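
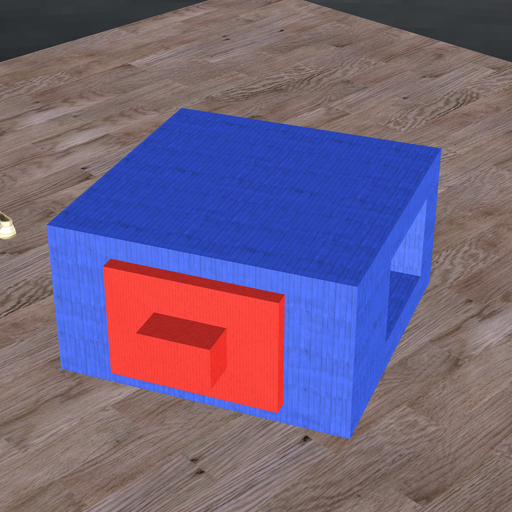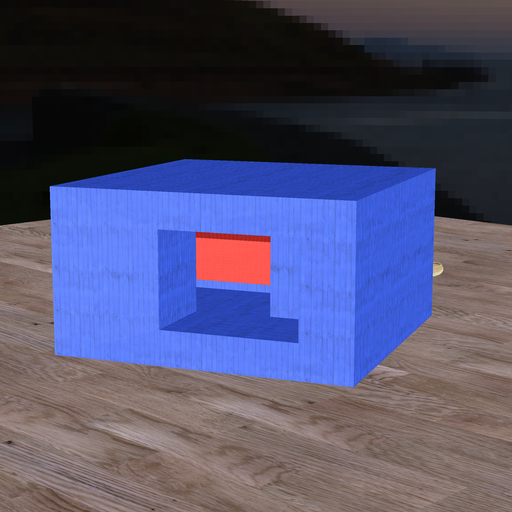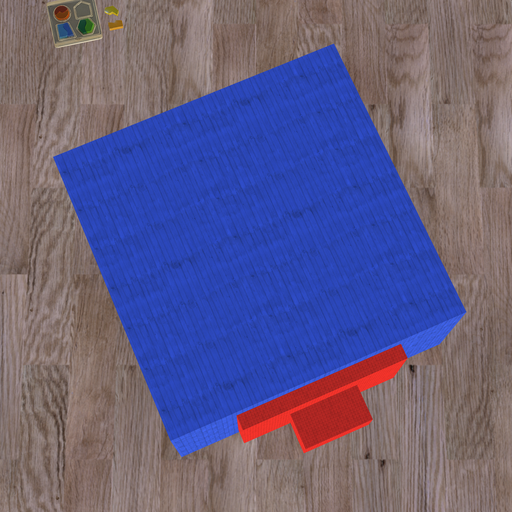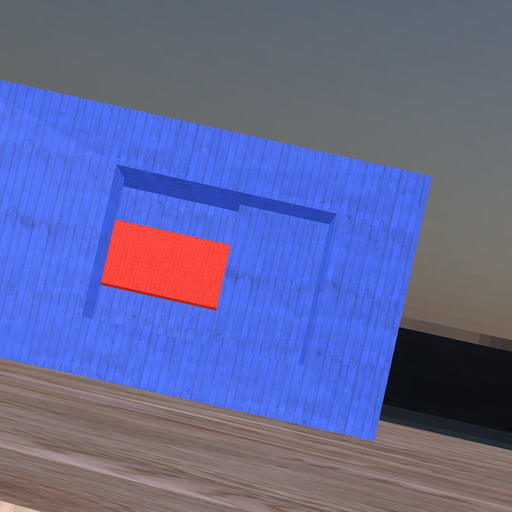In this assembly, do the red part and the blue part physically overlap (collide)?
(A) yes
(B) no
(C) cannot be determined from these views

(A) yes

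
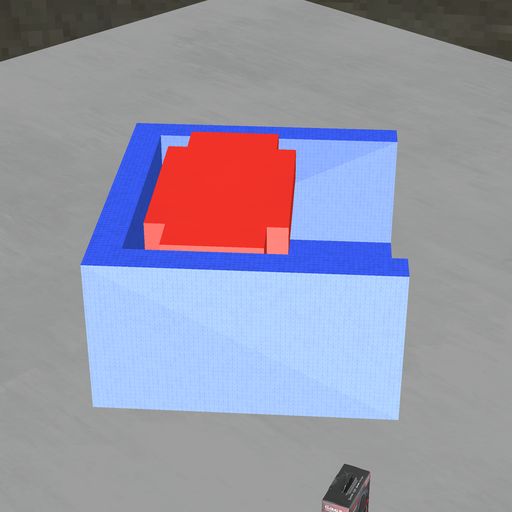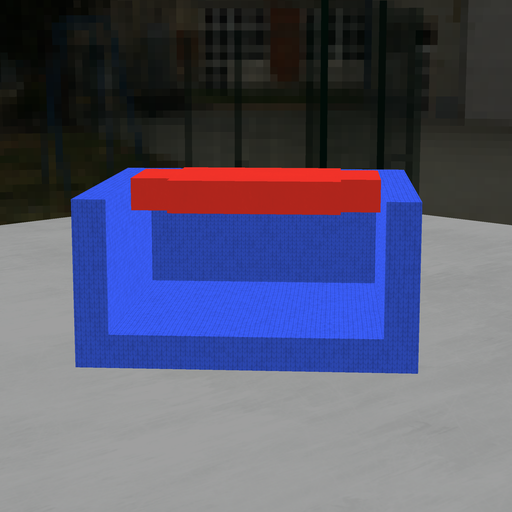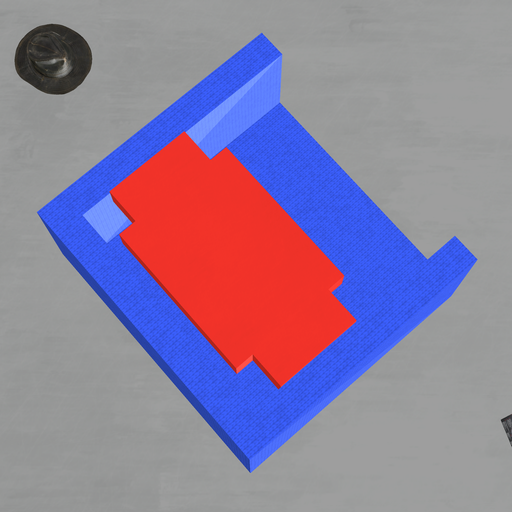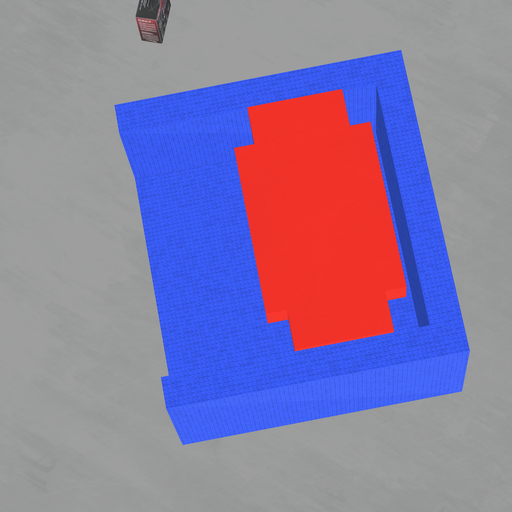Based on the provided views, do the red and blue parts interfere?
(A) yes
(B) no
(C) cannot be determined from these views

(B) no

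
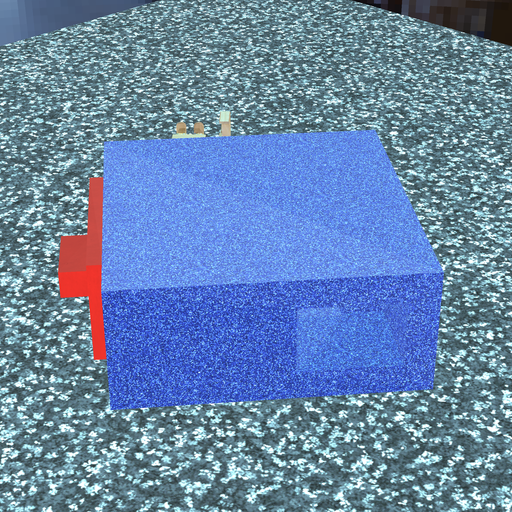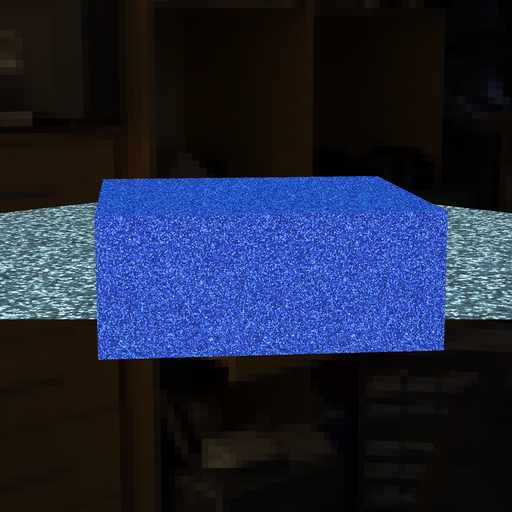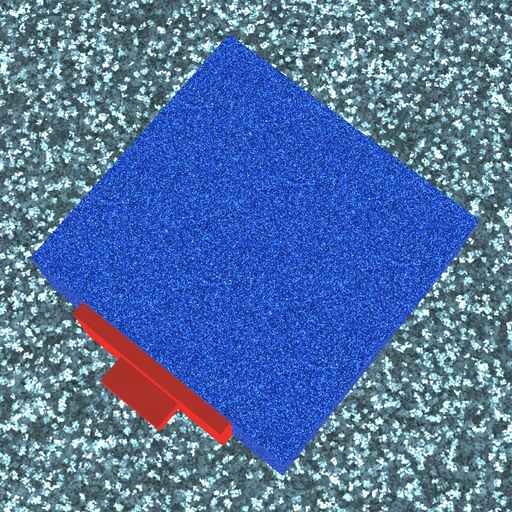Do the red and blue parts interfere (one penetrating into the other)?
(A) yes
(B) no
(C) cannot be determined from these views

(C) cannot be determined from these views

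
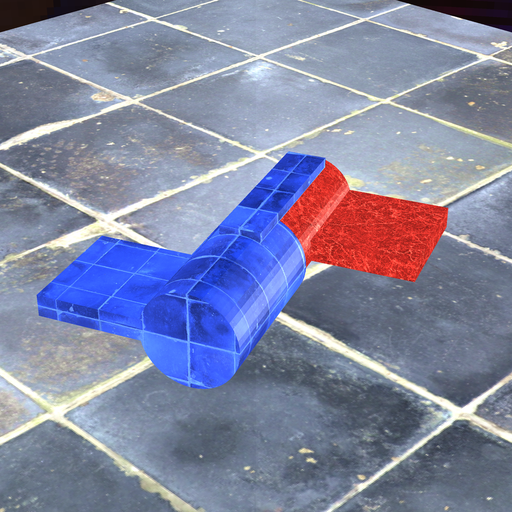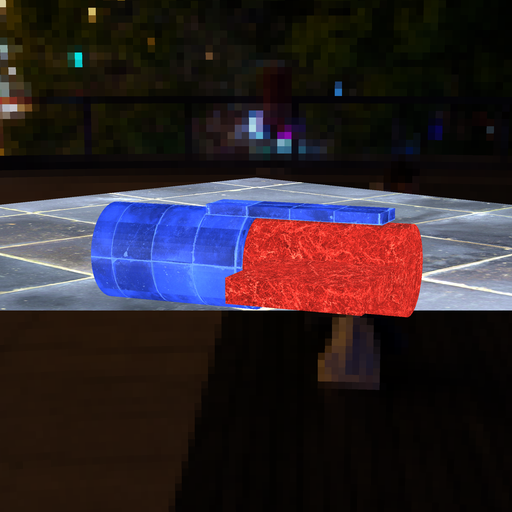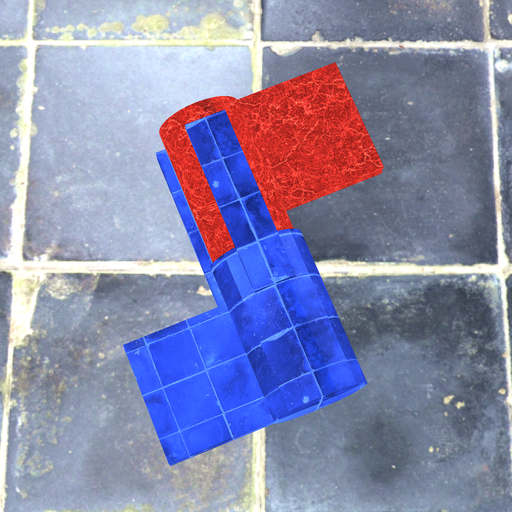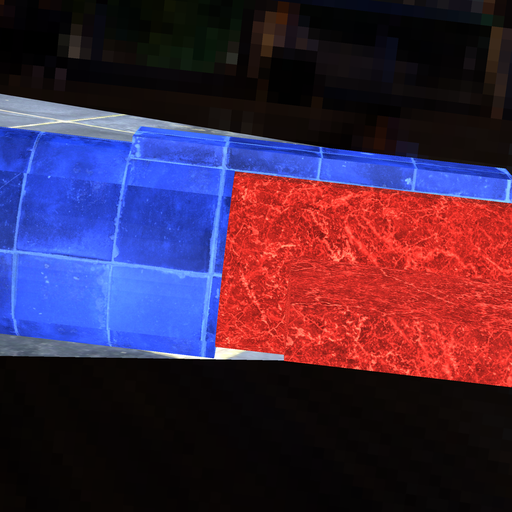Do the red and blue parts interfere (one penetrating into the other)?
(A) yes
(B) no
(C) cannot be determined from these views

(A) yes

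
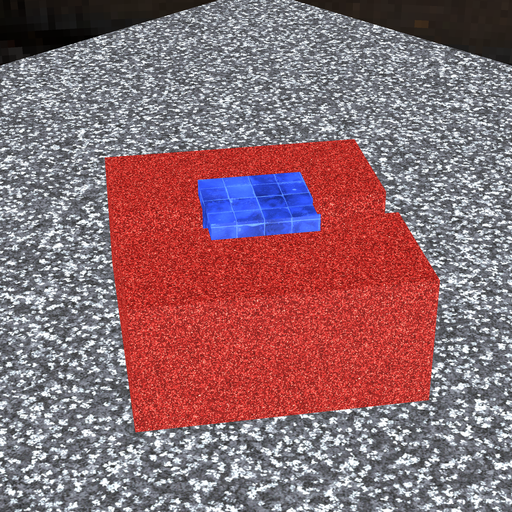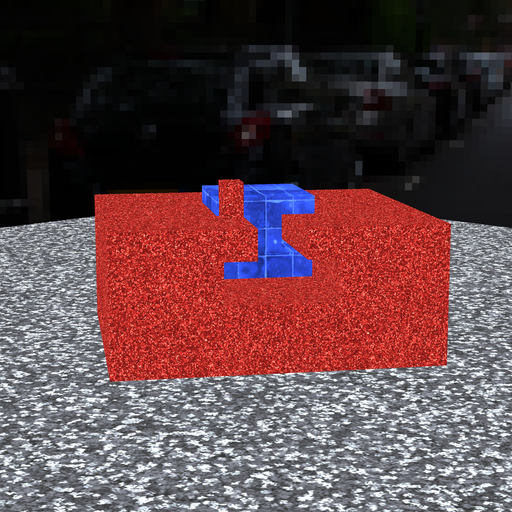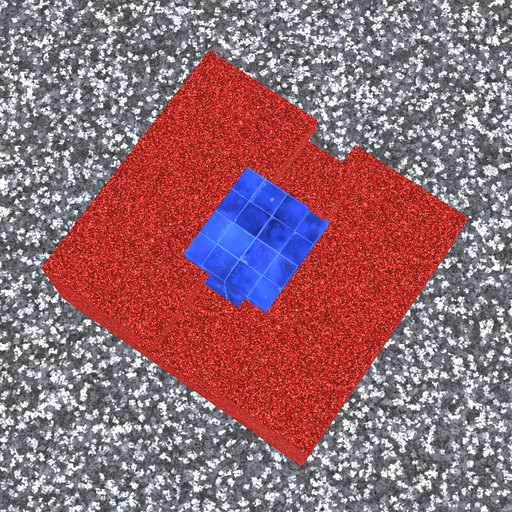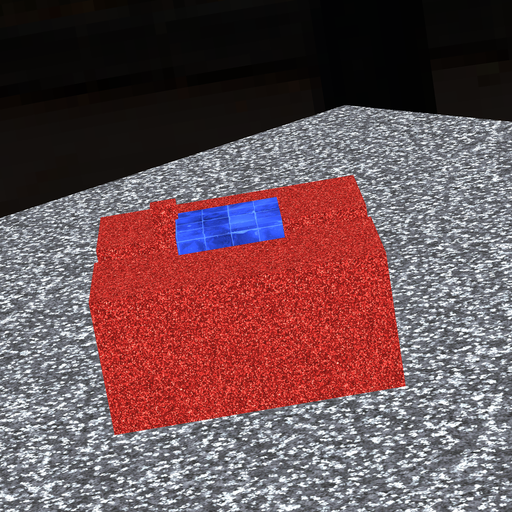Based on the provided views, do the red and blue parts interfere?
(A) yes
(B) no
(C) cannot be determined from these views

(A) yes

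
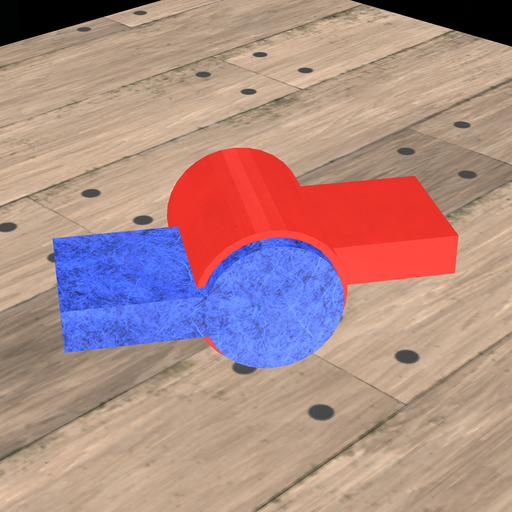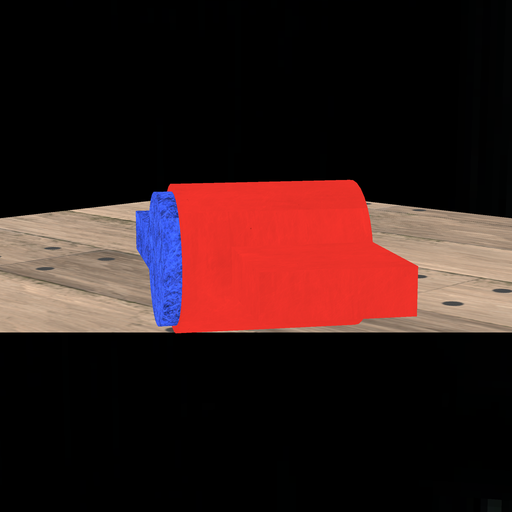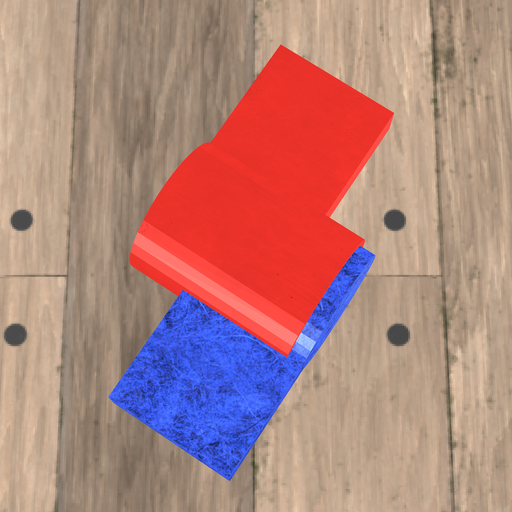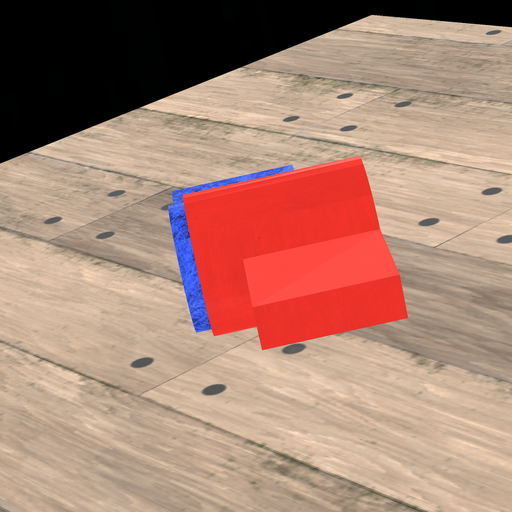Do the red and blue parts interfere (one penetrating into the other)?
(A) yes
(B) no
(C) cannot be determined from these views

(A) yes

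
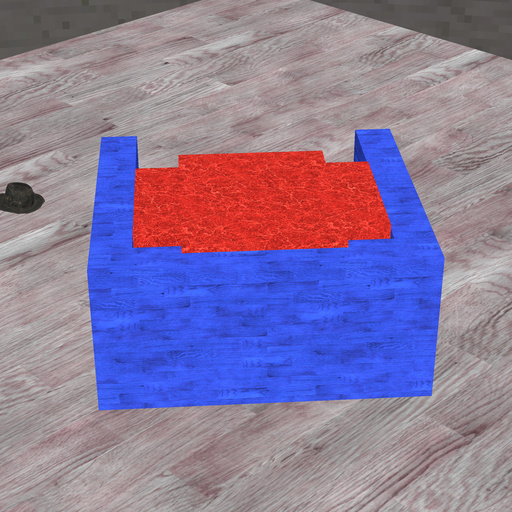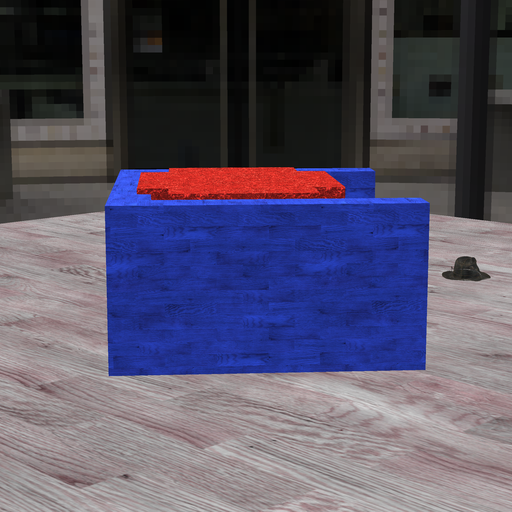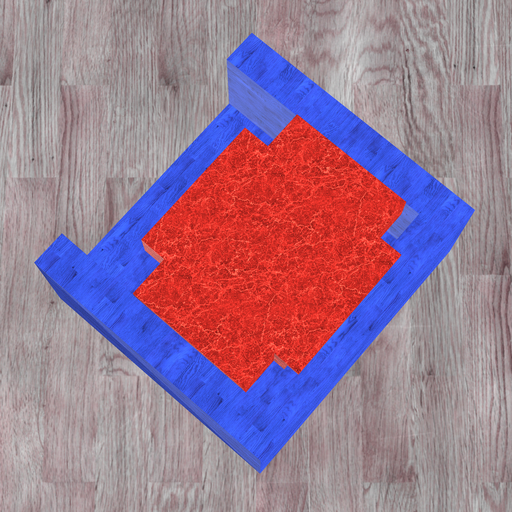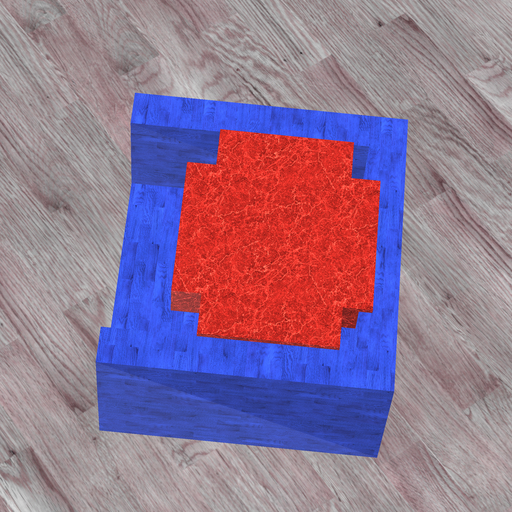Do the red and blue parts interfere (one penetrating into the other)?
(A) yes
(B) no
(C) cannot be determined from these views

(A) yes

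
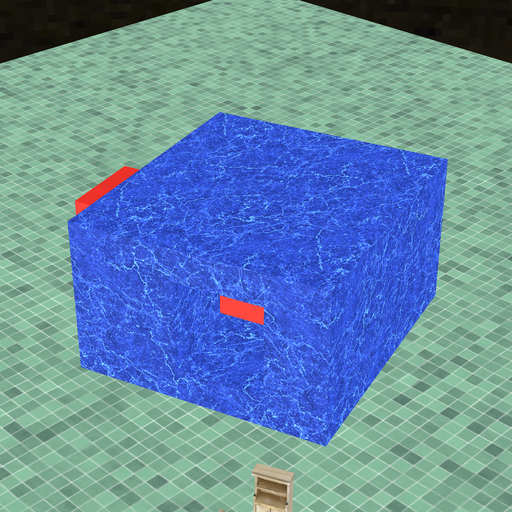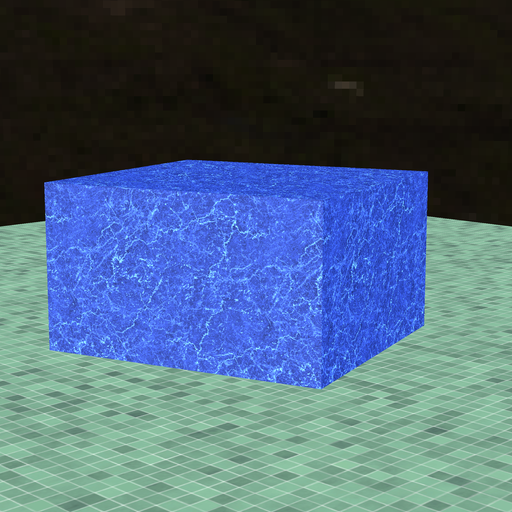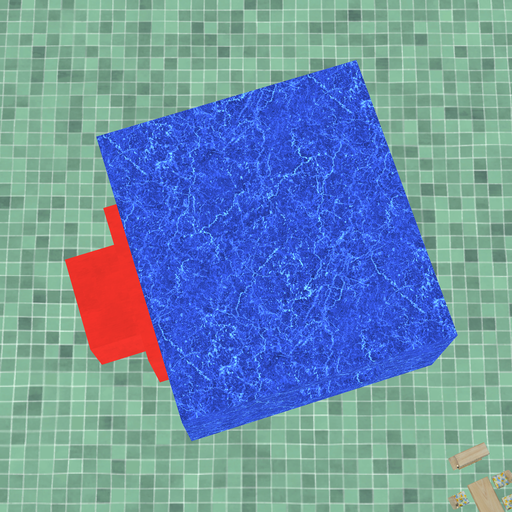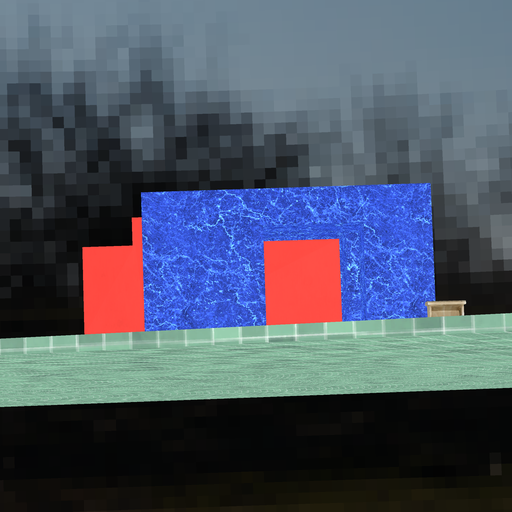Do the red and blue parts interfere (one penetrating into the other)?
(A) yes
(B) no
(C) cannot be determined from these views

(B) no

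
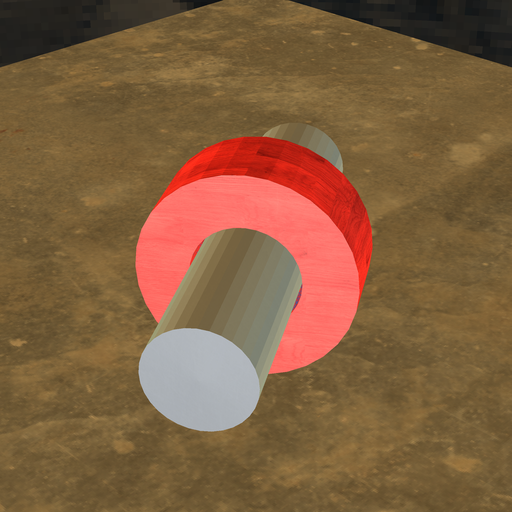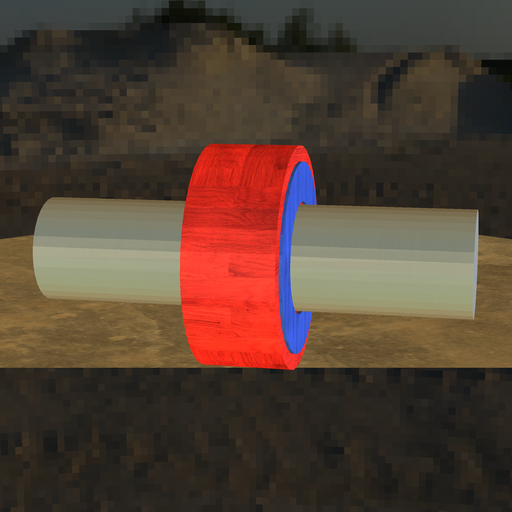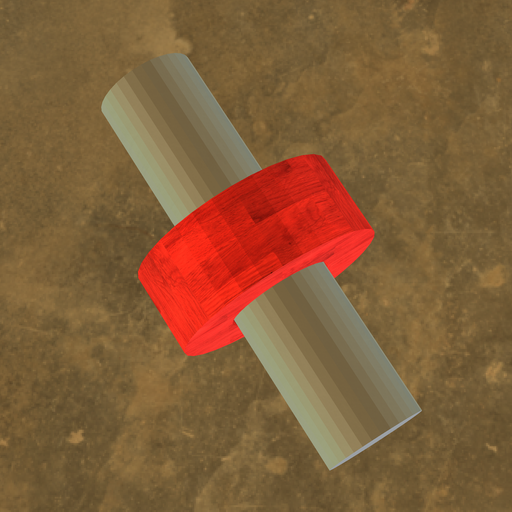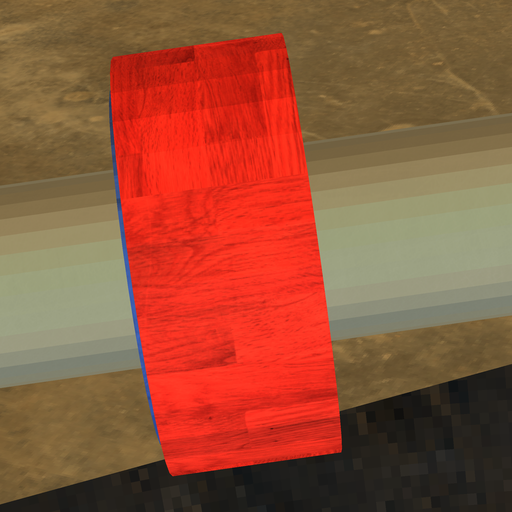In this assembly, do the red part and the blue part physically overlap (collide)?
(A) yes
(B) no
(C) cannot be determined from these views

(A) yes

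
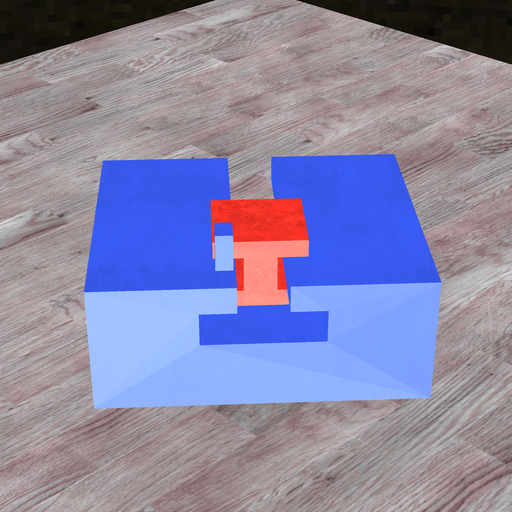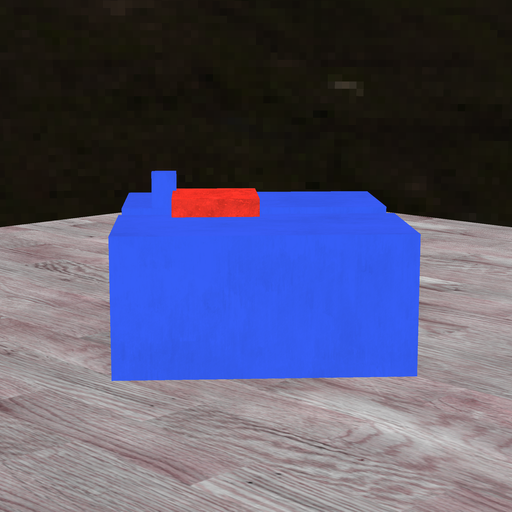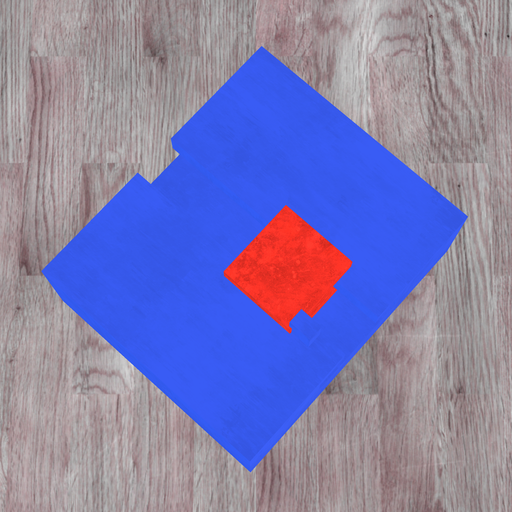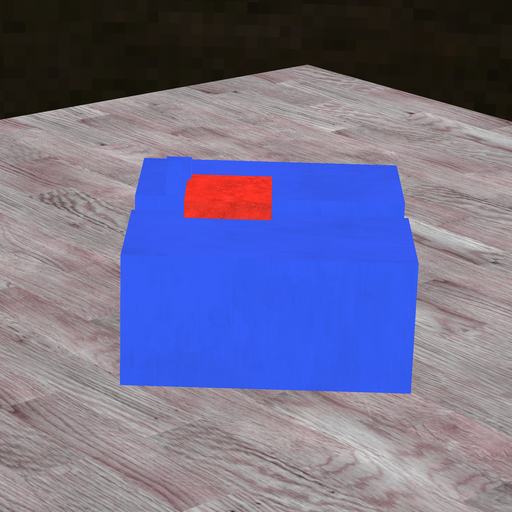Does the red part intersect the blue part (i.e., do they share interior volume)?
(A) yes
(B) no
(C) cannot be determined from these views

(A) yes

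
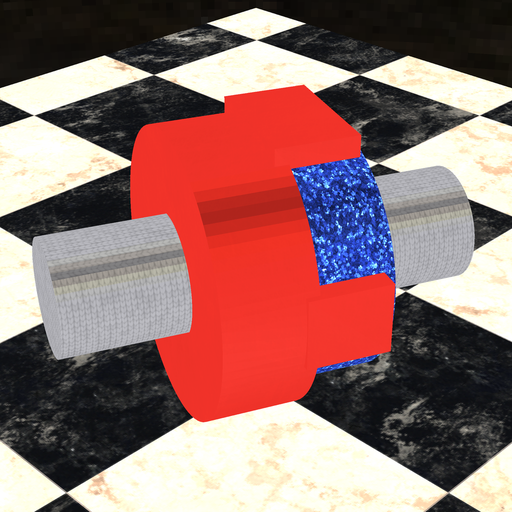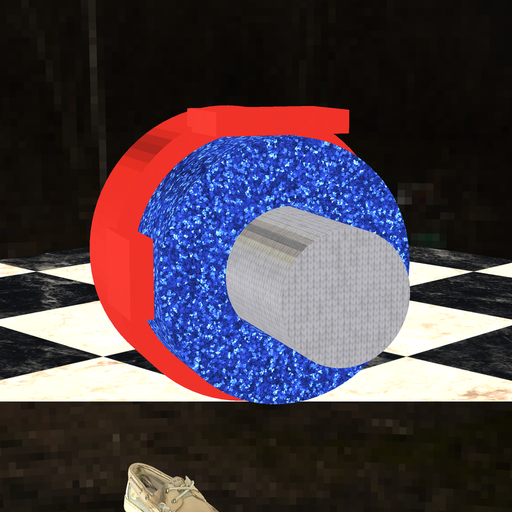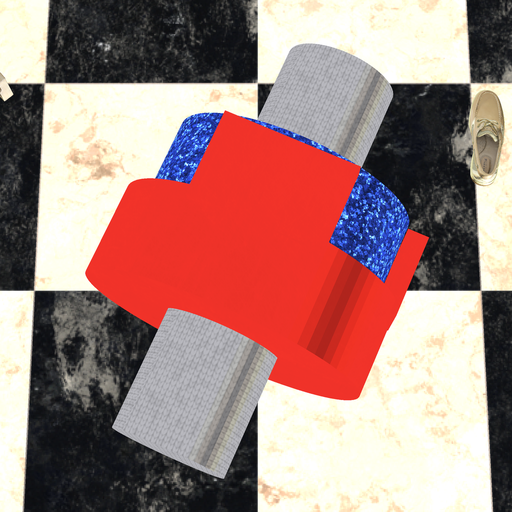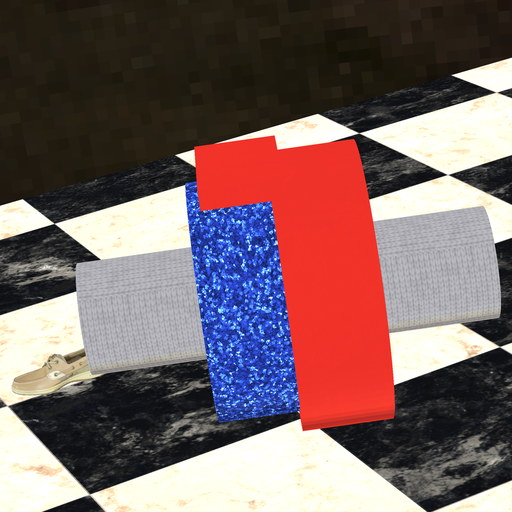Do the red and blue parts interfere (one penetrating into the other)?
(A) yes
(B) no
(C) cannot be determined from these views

(A) yes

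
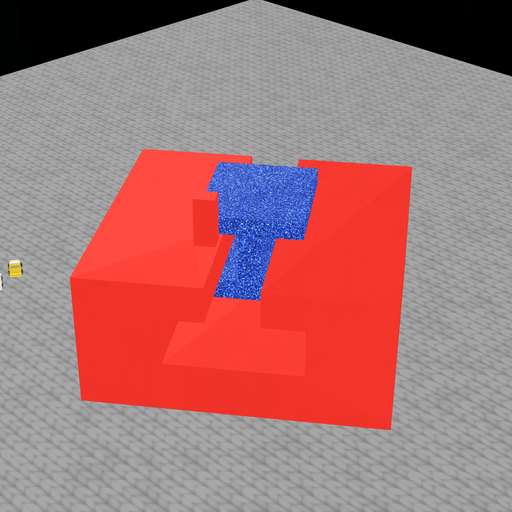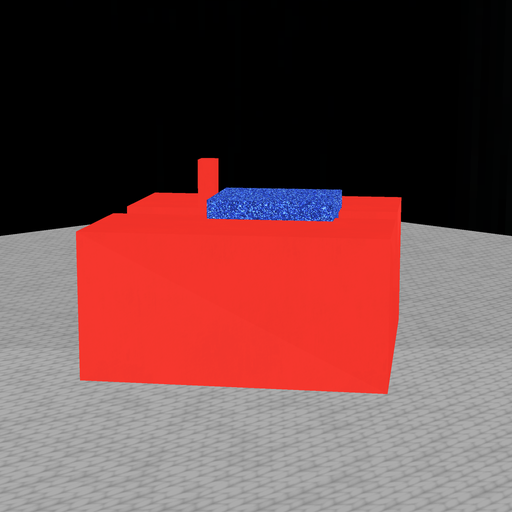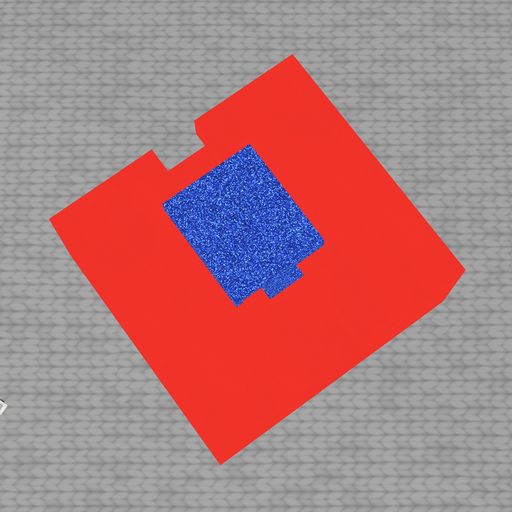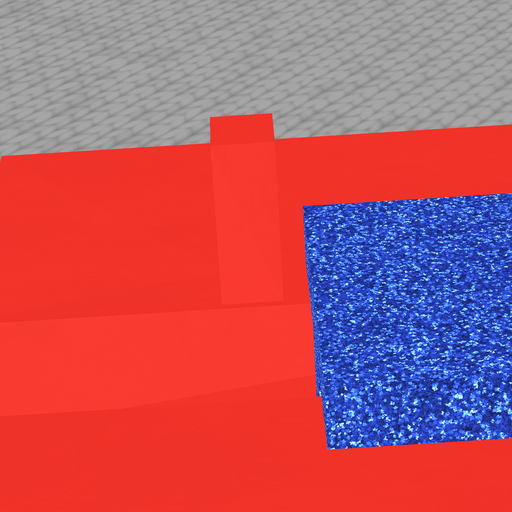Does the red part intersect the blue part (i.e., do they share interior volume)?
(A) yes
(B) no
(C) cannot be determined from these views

(B) no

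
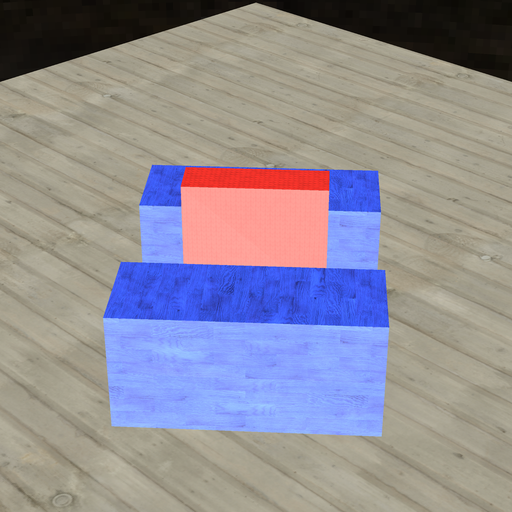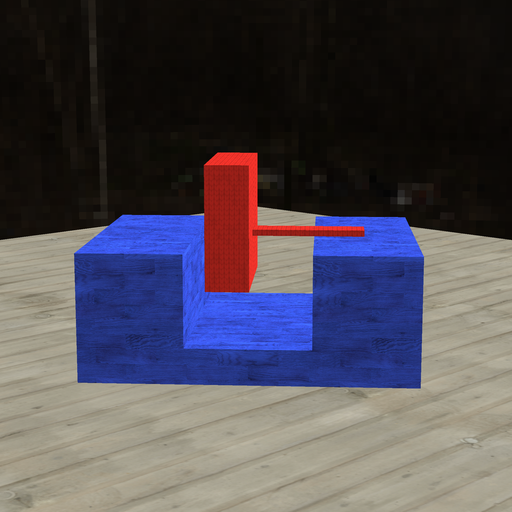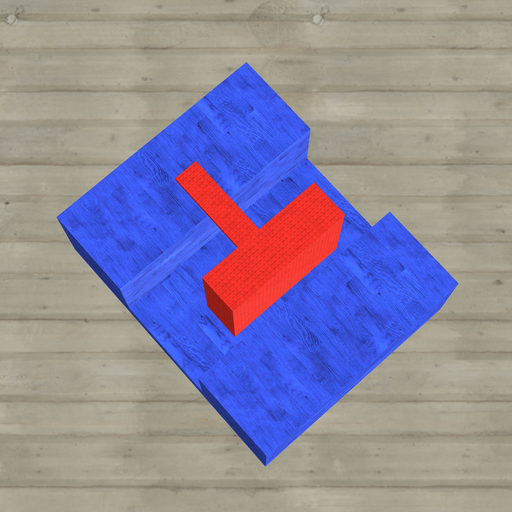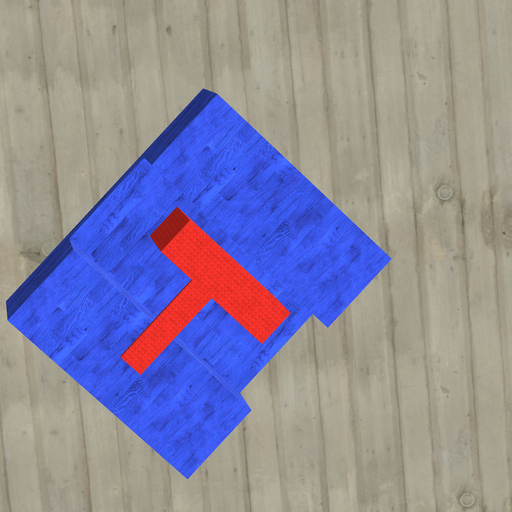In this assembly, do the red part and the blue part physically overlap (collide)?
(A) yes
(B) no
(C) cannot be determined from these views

(B) no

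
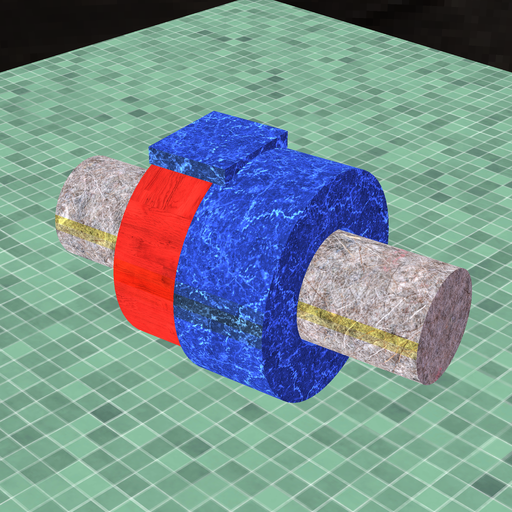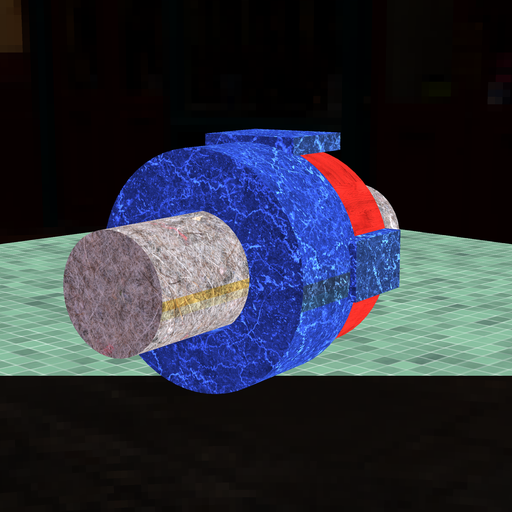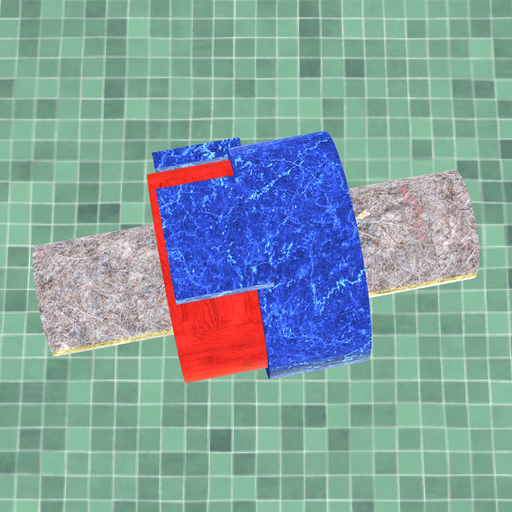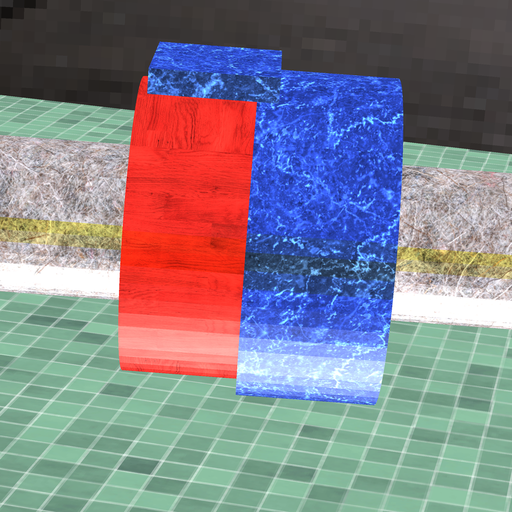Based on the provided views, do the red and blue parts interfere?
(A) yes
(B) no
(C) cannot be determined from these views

(A) yes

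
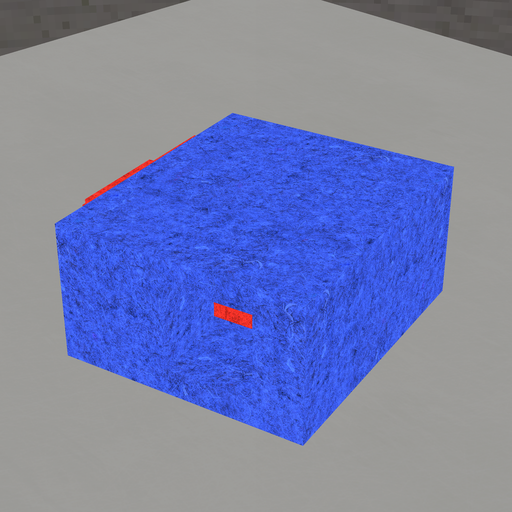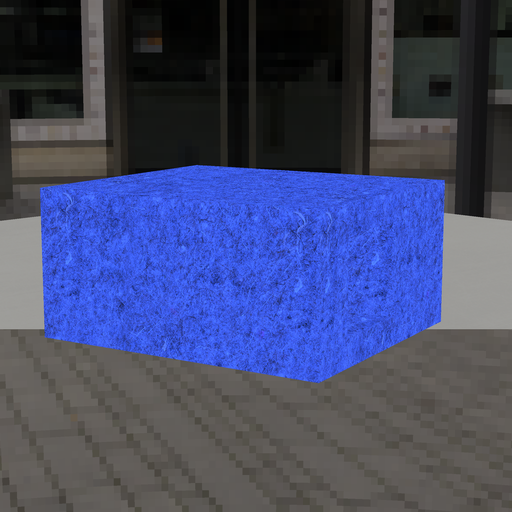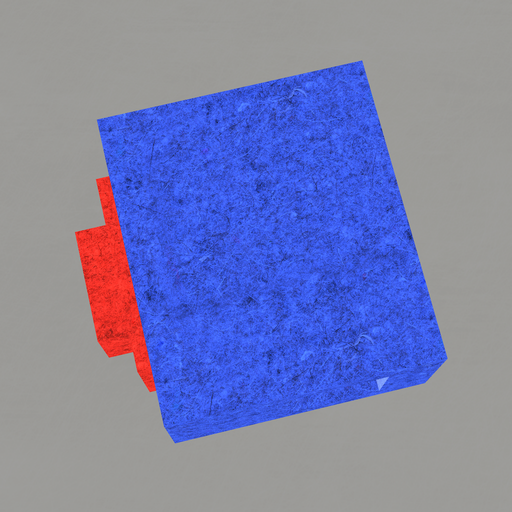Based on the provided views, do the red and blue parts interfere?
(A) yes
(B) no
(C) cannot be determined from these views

(C) cannot be determined from these views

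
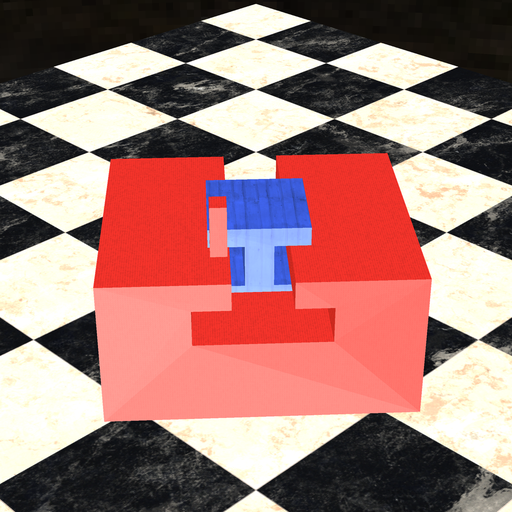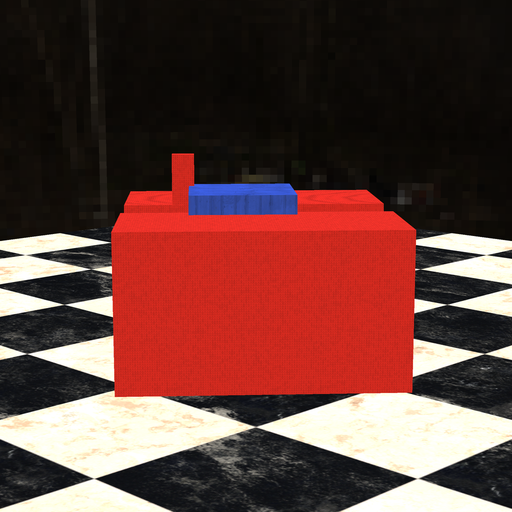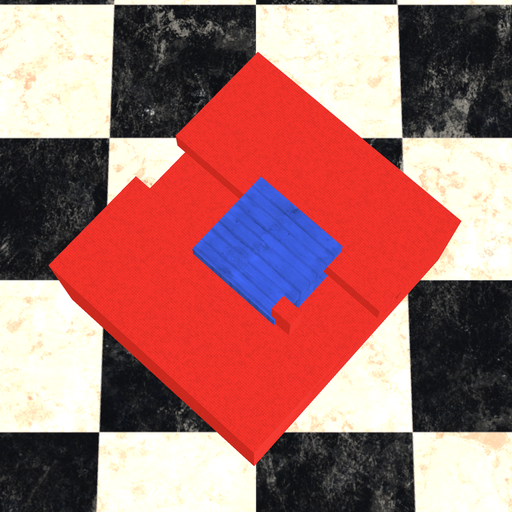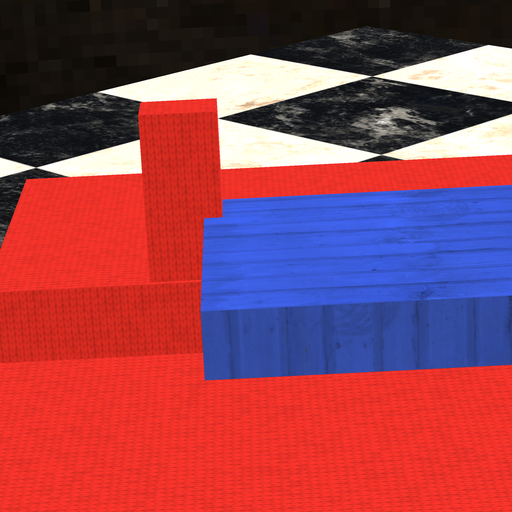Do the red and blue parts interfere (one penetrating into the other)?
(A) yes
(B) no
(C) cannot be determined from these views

(A) yes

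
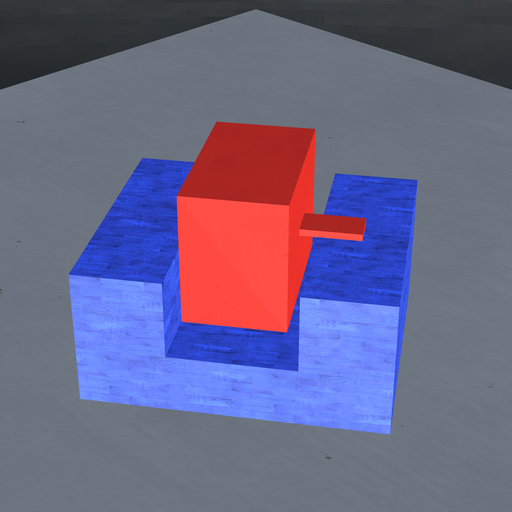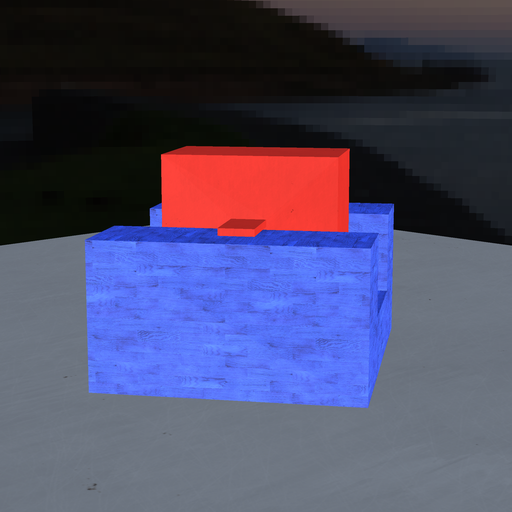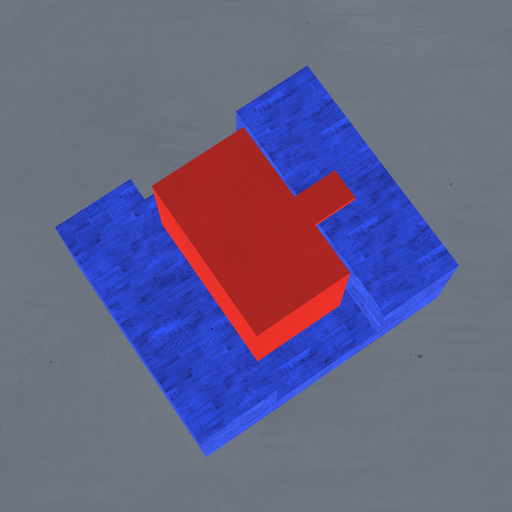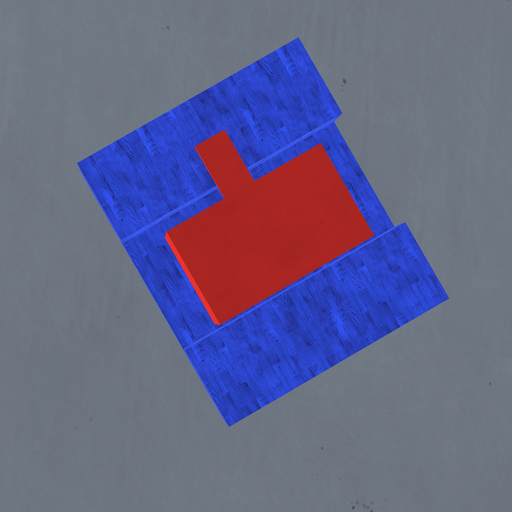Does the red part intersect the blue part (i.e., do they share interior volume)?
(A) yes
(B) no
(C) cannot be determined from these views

(B) no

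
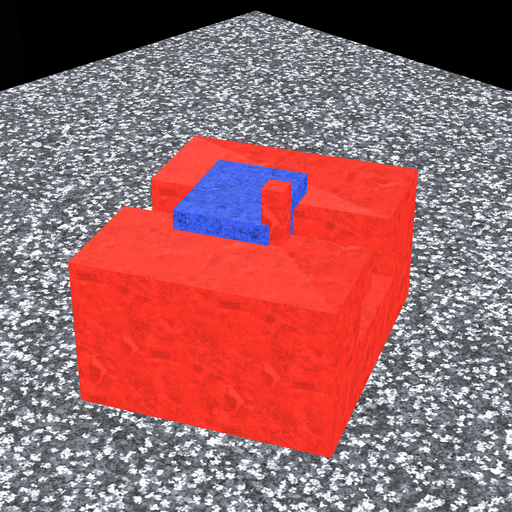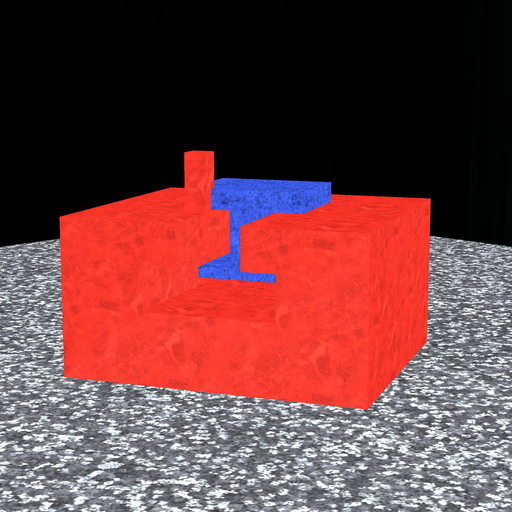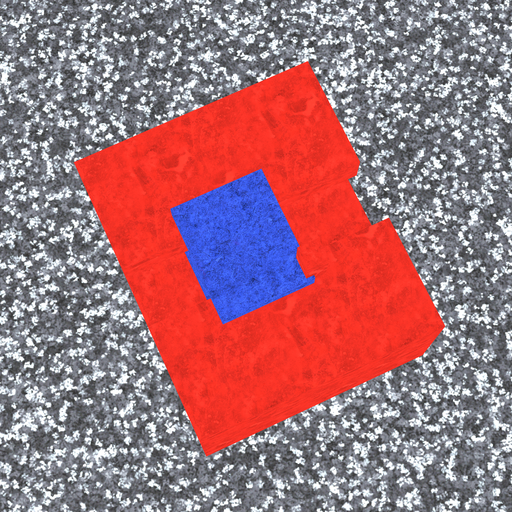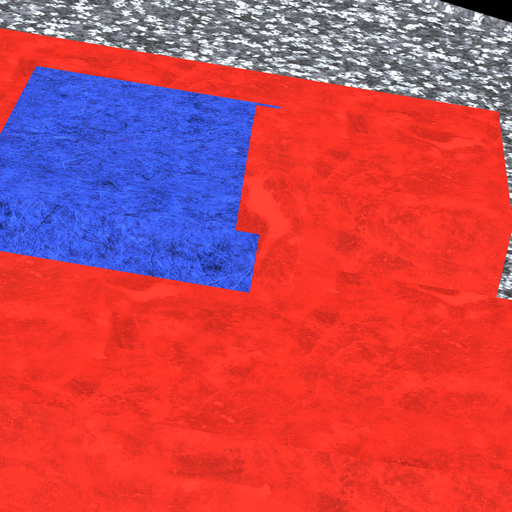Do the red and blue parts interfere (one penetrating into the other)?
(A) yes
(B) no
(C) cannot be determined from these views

(A) yes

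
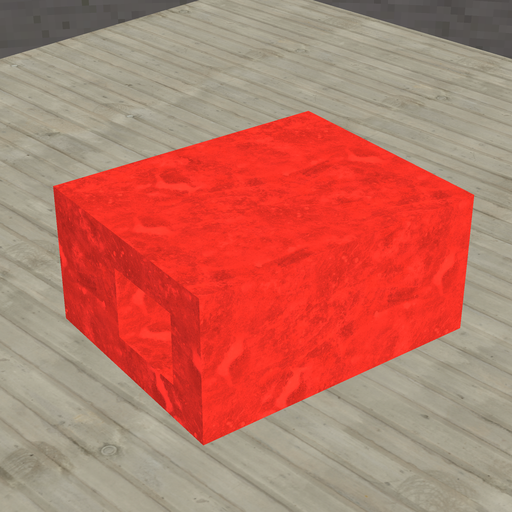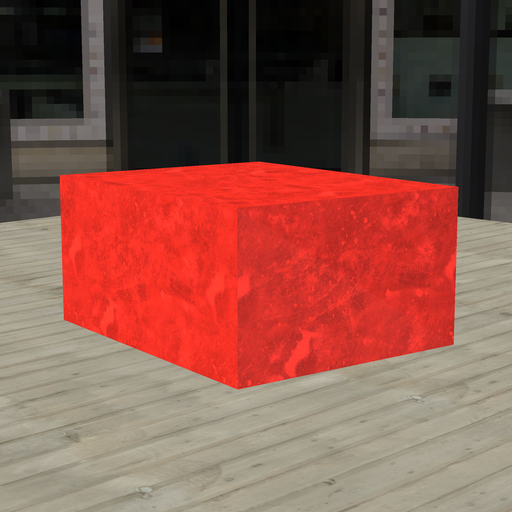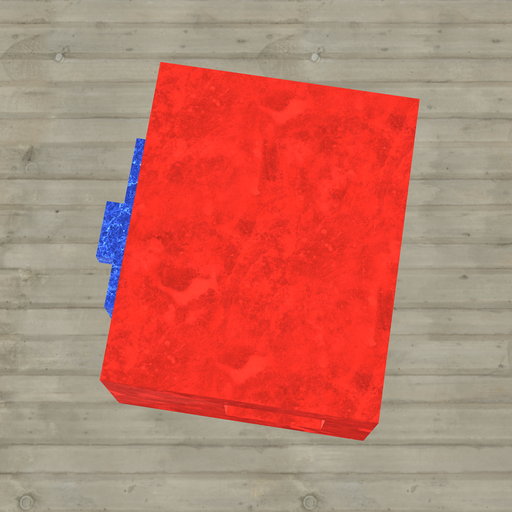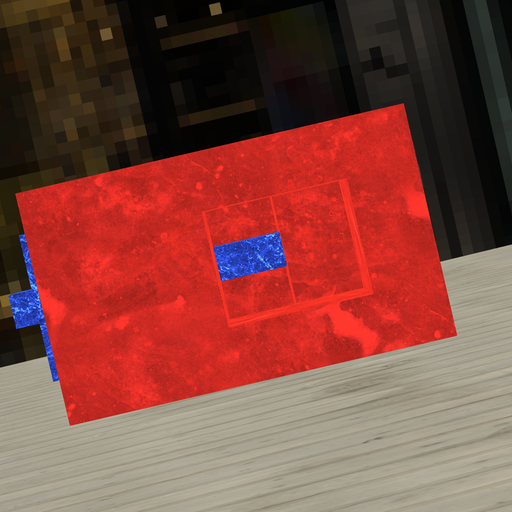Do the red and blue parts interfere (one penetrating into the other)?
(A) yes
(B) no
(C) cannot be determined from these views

(A) yes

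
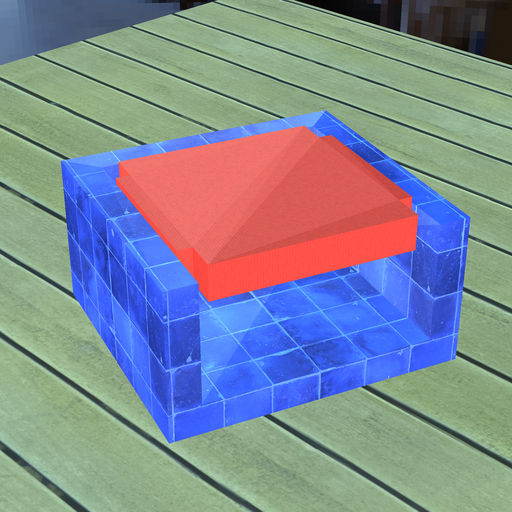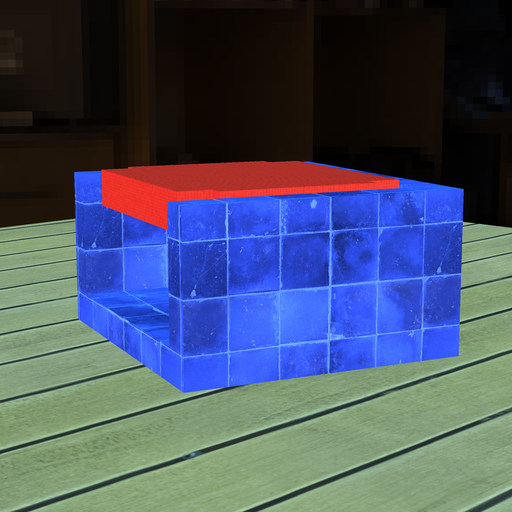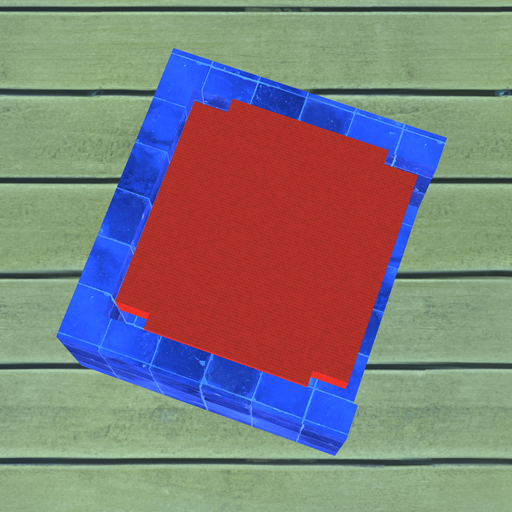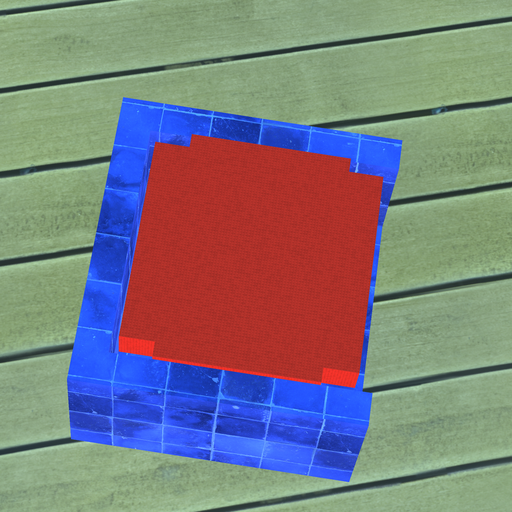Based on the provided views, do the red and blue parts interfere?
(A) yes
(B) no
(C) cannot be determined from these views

(B) no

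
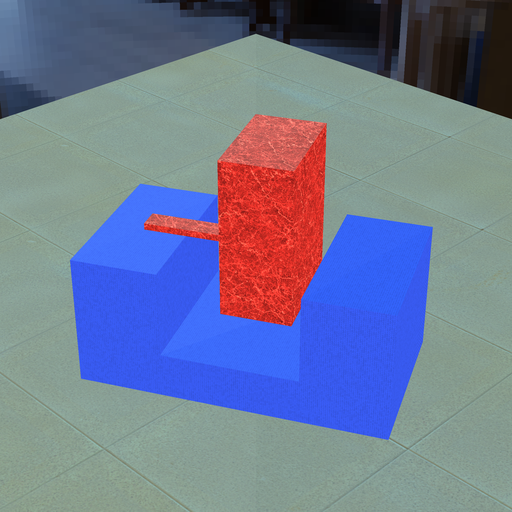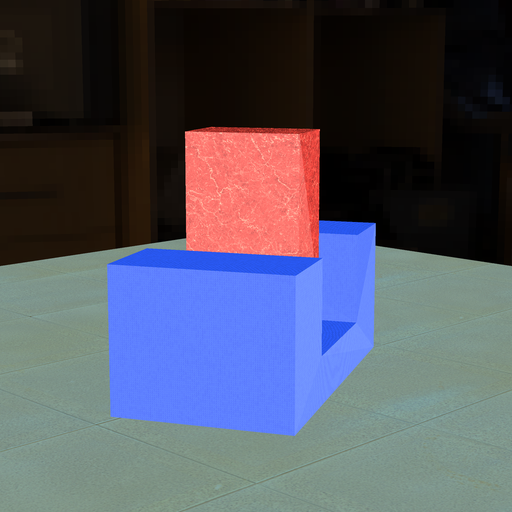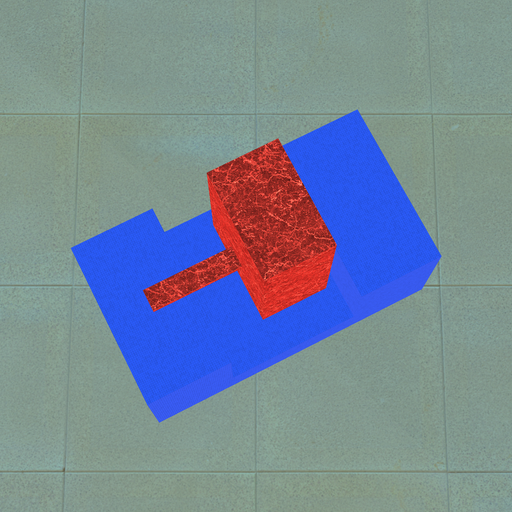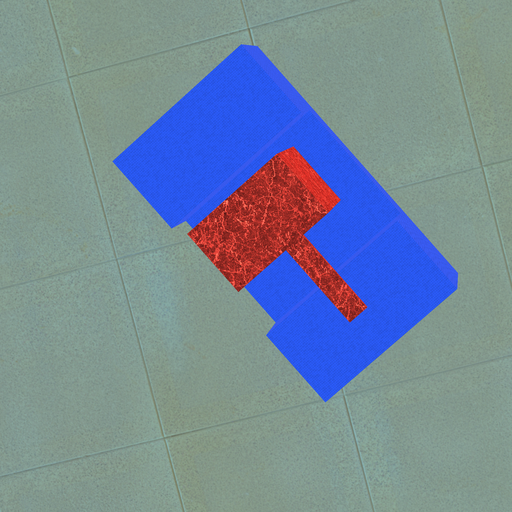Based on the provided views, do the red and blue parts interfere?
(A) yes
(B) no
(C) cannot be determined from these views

(B) no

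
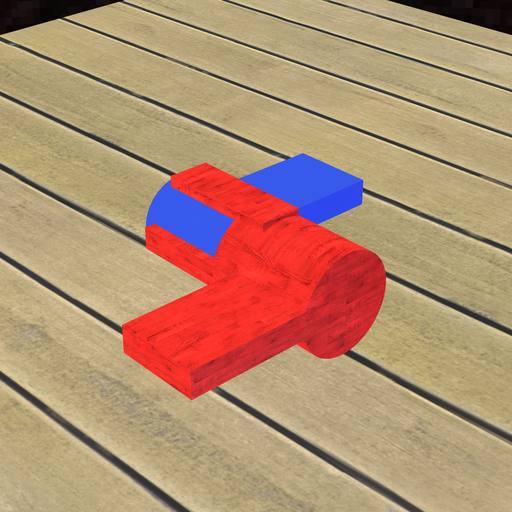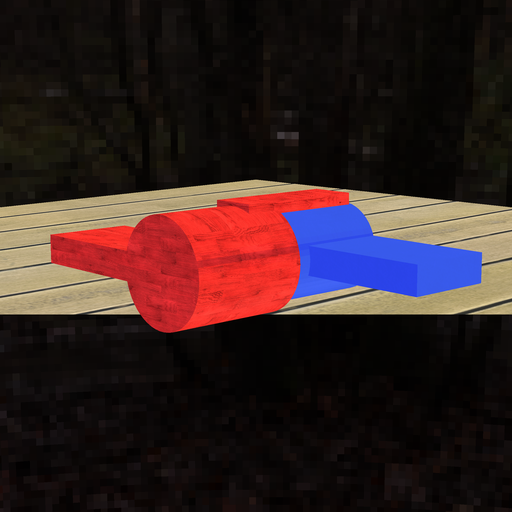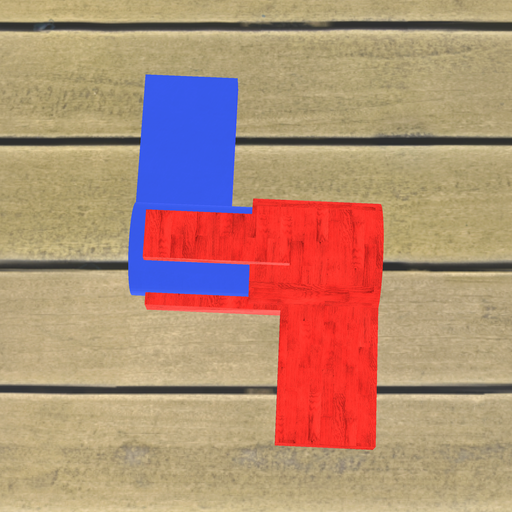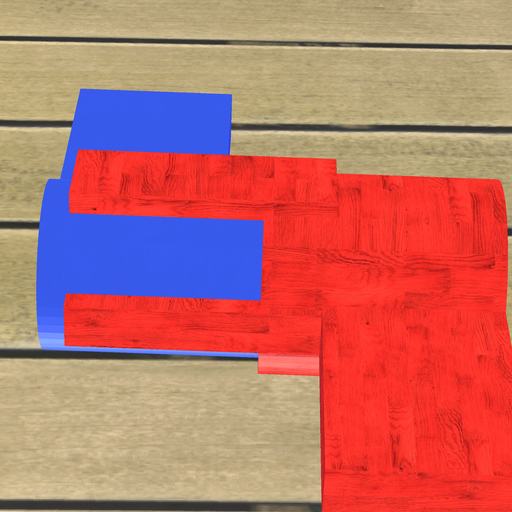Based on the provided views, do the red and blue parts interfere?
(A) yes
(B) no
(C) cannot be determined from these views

(A) yes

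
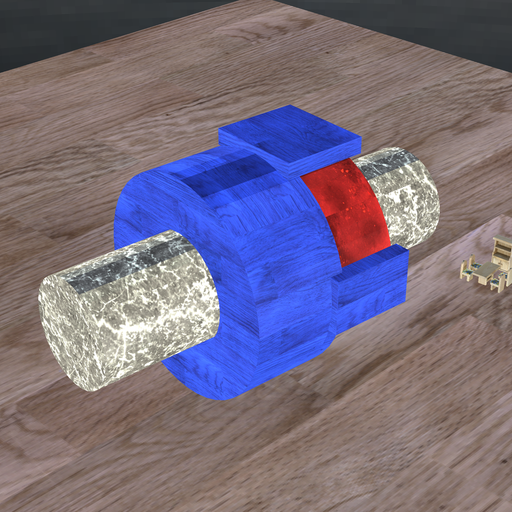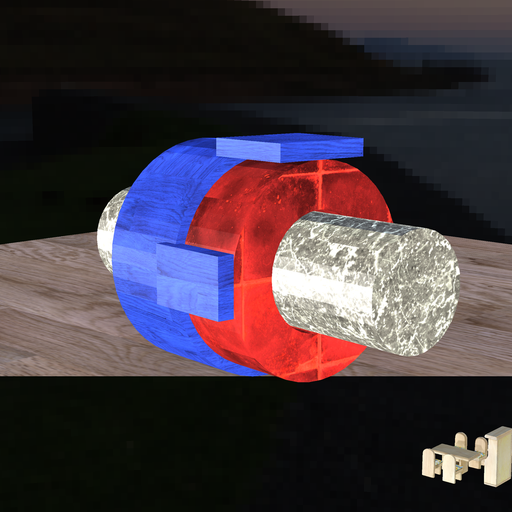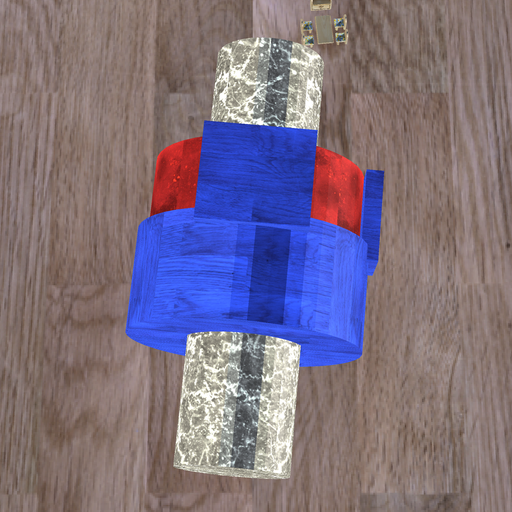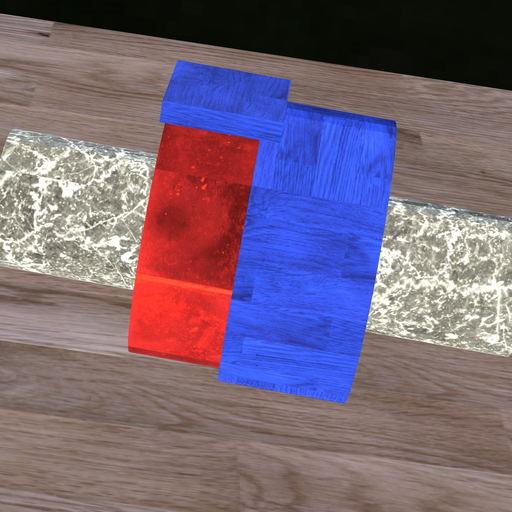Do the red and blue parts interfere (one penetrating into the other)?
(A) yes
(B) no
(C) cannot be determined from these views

(A) yes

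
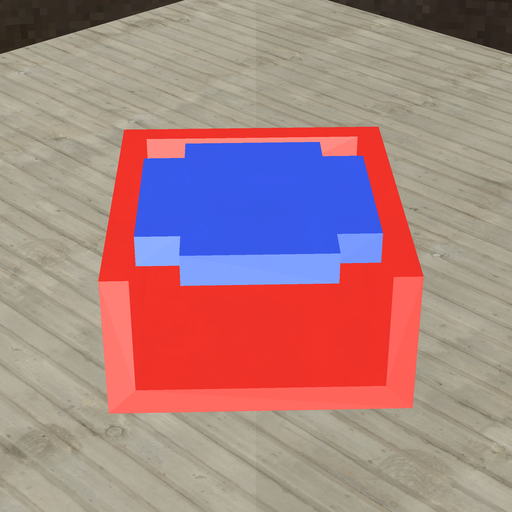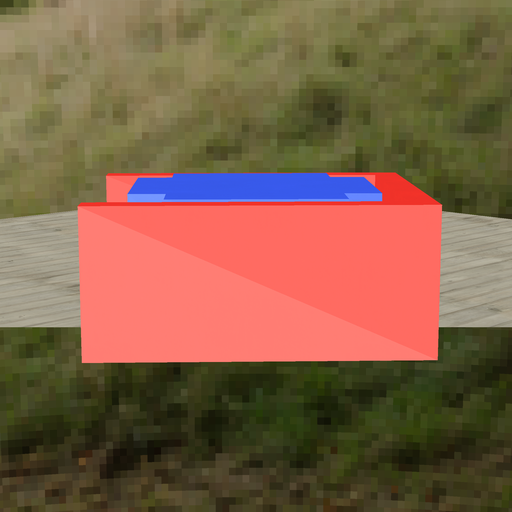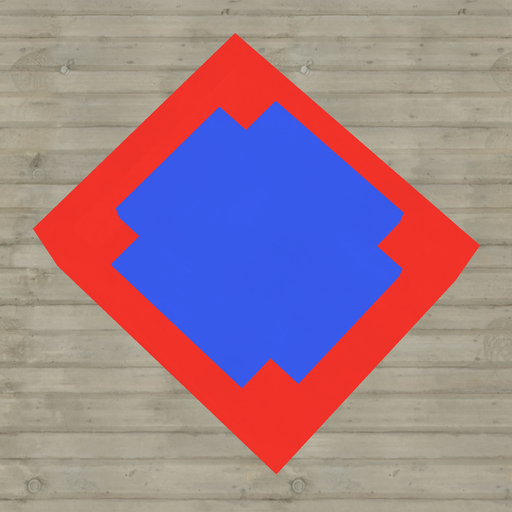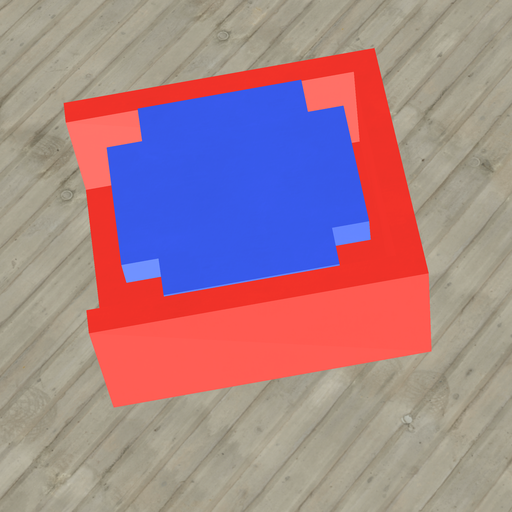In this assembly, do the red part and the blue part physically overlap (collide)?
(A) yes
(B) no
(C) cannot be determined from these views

(B) no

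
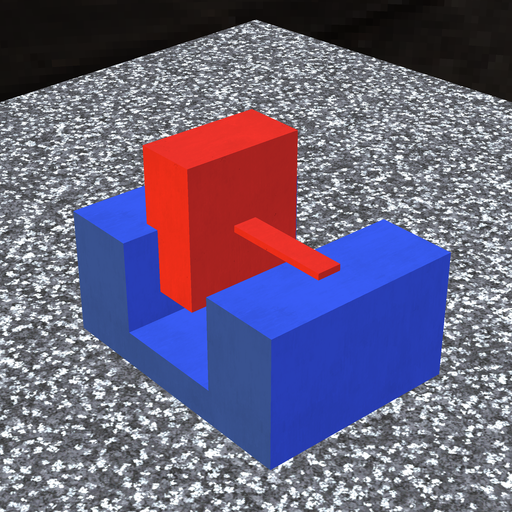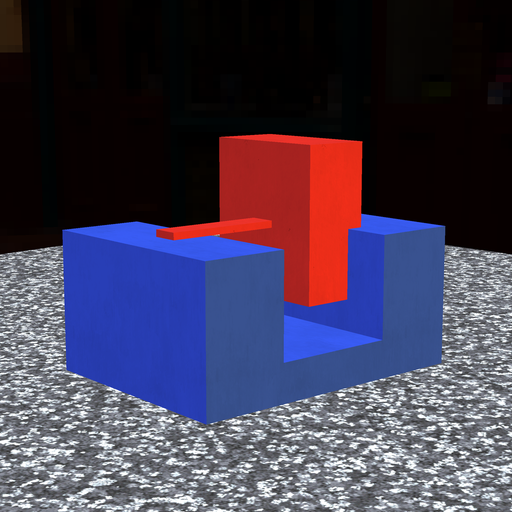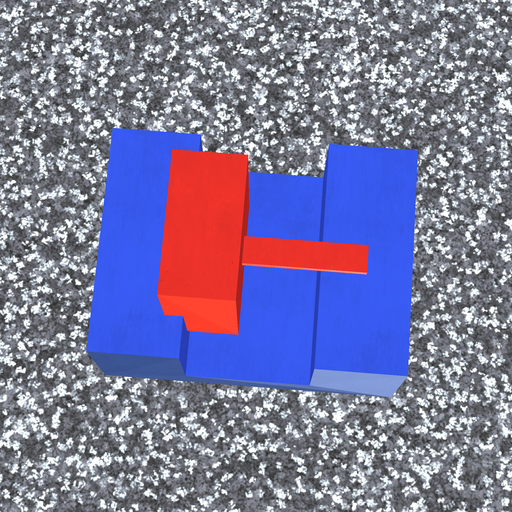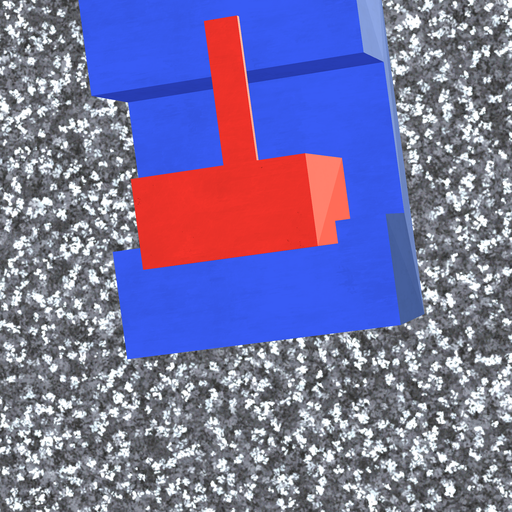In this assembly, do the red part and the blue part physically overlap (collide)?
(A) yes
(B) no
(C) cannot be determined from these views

(A) yes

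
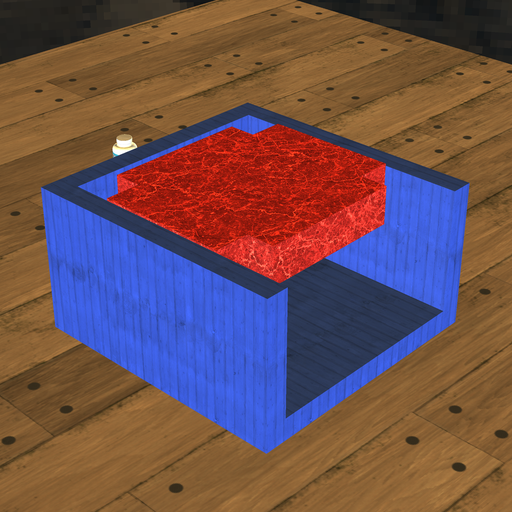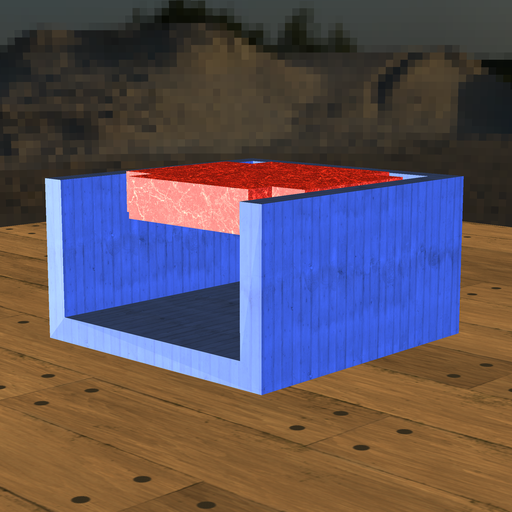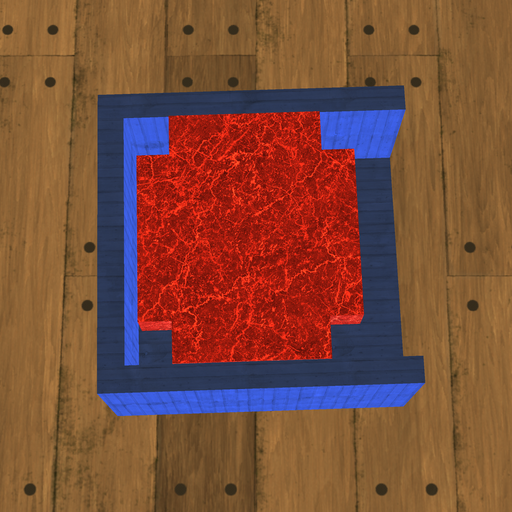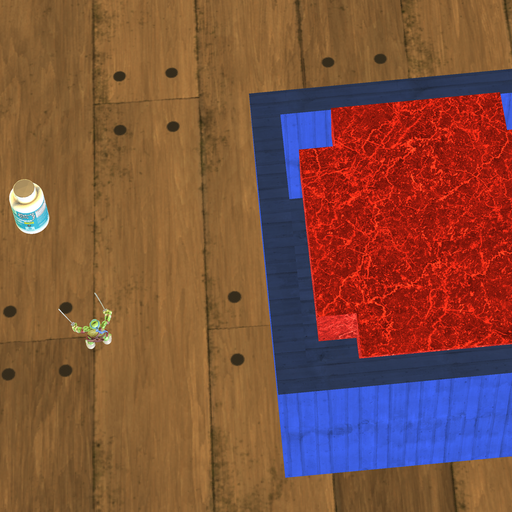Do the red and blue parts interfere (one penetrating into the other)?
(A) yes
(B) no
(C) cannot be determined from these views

(B) no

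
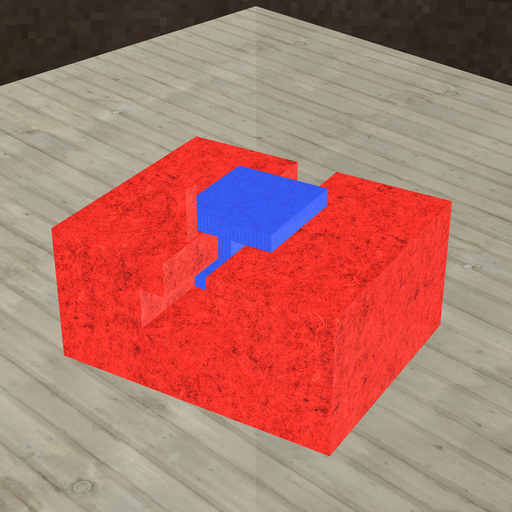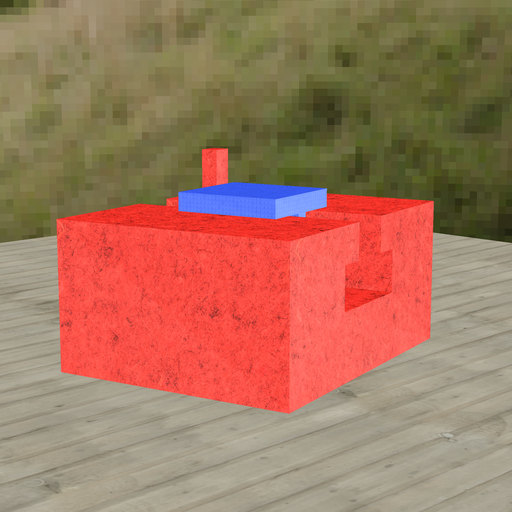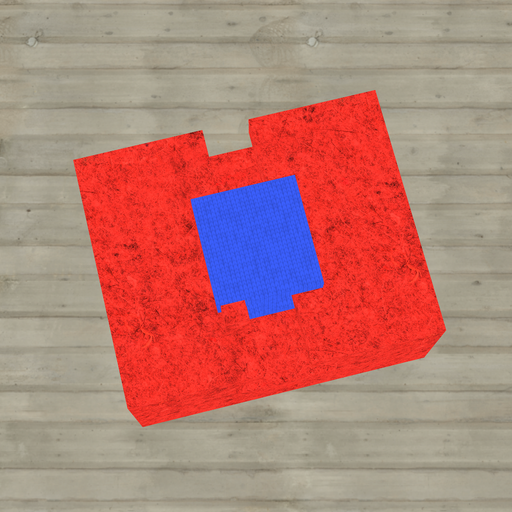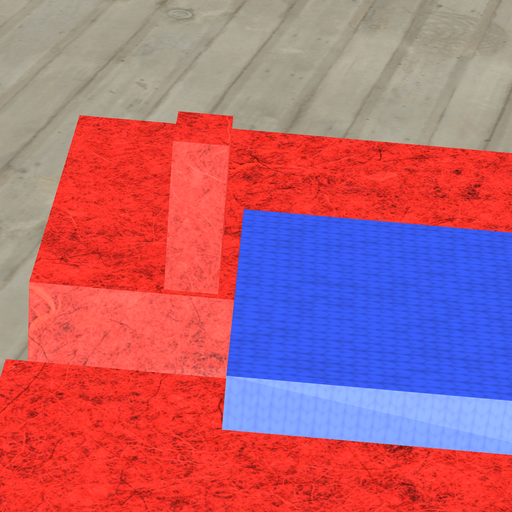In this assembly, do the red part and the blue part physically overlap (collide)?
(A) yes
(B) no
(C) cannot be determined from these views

(B) no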